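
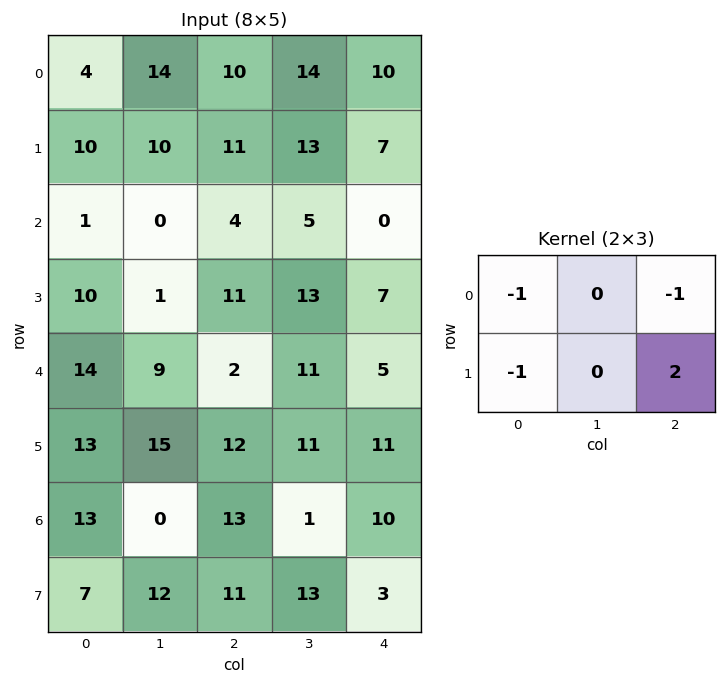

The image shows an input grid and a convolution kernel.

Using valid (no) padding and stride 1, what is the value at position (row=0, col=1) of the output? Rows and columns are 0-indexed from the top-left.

The receptive field on the input at this output position is [14 10 14 / 10 11 13]. Elementwise product with the kernel and sum: 14·-1 + 14·-1 + 10·-1 + 13·2.

-12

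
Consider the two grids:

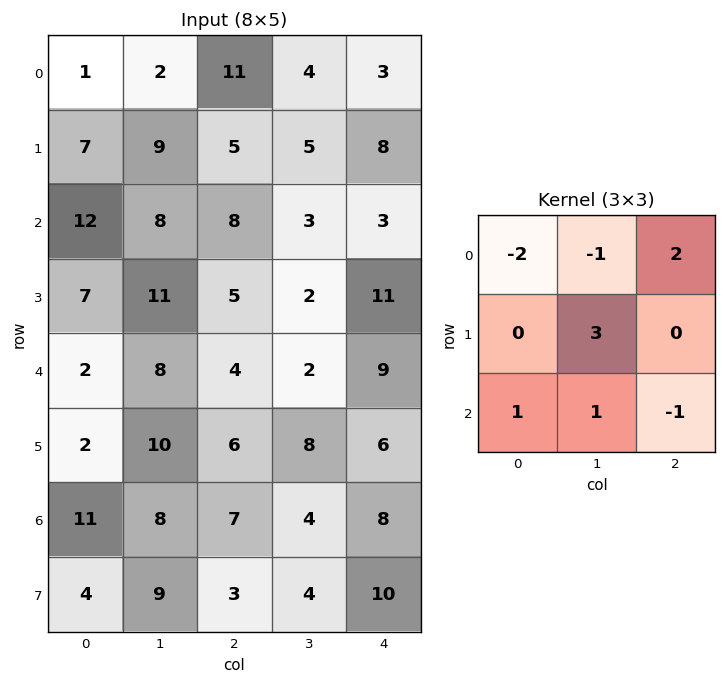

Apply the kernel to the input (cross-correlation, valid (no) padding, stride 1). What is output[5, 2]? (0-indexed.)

1

The receptive field on the input at this output position is [6 8 6 / 7 4 8 / 3 4 10]. Elementwise product with the kernel and sum: 6·-2 + 8·-1 + 6·2 + 4·3 + 3·1 + 4·1 + 10·-1.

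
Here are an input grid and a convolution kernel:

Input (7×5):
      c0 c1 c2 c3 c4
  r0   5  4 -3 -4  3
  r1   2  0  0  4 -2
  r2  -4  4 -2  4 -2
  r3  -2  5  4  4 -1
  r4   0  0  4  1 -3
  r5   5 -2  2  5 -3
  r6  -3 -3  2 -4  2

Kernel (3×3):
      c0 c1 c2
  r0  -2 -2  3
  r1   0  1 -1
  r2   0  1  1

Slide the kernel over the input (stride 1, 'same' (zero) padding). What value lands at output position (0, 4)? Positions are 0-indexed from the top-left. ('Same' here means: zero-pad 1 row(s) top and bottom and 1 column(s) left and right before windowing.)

The receptive field on the zero-padded input at this output position is [0 0 0 / -4 3 0 / 4 -2 0]. Elementwise product with the kernel and sum: 0·-2 + 0·-2 + 0·3 + 3·1 + 0·-1 + -2·1 + 0·1.

1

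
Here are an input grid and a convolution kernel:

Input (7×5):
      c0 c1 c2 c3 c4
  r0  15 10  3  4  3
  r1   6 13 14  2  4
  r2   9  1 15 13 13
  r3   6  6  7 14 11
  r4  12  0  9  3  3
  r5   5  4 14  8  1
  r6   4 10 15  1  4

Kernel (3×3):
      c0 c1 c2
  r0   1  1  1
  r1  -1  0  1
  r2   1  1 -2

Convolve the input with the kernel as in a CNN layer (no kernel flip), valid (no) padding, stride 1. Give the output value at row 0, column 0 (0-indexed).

16

The receptive field on the input at this output position is [15 10 3 / 6 13 14 / 9 1 15]. Elementwise product with the kernel and sum: 15·1 + 10·1 + 3·1 + 6·-1 + 14·1 + 9·1 + 1·1 + 15·-2.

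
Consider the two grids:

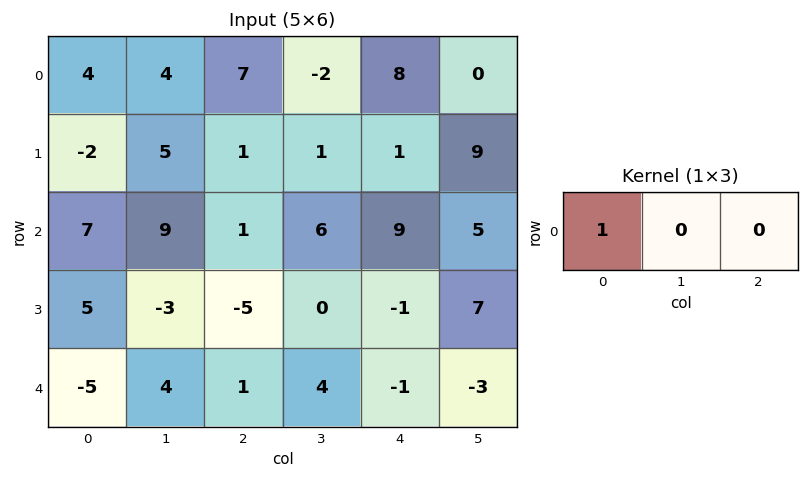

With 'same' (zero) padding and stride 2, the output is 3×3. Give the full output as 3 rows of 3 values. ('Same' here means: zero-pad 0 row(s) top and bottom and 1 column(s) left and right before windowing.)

0 4 -2
0 9 6
0 4 4

Output[0,0]: The receptive field on the zero-padded input at this output position is [0 4 4]. Elementwise product with the kernel and sum: 0·1.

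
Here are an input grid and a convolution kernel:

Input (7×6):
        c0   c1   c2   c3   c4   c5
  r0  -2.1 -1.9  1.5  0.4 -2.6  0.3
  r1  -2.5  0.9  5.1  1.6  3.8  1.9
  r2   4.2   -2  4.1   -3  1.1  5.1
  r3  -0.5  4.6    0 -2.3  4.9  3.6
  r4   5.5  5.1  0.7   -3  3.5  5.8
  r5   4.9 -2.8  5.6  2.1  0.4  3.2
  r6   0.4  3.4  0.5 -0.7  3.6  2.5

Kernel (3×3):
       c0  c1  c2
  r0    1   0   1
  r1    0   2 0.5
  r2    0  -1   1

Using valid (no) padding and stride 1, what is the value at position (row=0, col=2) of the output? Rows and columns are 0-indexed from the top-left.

8.1

The receptive field on the input at this output position is [1.5 0.4 -2.6 / 5.1 1.6 3.8 / 4.1 -3 1.1]. Elementwise product with the kernel and sum: 1.5·1 + -2.6·1 + 1.6·2 + 3.8·0.5 + -3·-1 + 1.1·1.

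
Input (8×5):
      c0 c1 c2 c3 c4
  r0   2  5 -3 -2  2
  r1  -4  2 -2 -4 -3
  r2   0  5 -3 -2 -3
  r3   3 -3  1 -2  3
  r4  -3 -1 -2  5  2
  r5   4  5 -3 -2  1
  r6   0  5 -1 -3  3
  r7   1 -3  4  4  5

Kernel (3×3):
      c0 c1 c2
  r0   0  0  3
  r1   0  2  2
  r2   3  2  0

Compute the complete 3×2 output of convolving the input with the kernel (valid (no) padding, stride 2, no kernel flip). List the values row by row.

Output[0,0]: The receptive field on the input at this output position is [2 5 -3 / -4 2 -2 / 0 5 -3]. Elementwise product with the kernel and sum: -3·3 + 2·2 + -2·2 + 0·3 + 5·2.
Output[0,1]: The receptive field on the input at this output position is [-3 -2 2 / -2 -4 -3 / -3 -2 -3]. Elementwise product with the kernel and sum: 2·3 + -4·2 + -3·2 + -3·3 + -2·2.

1 -21
-24 -3
8 -5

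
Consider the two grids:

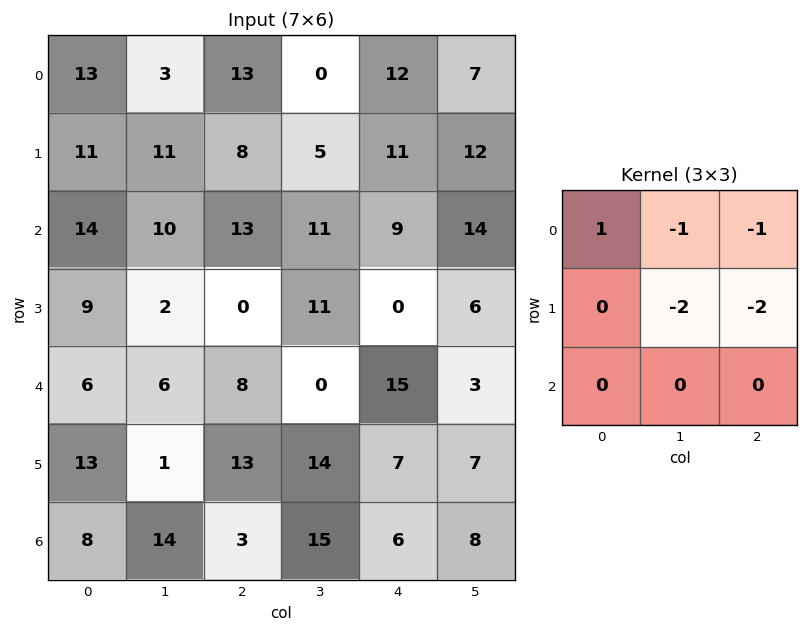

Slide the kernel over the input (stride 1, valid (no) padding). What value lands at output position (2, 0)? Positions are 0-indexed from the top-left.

-13

The receptive field on the input at this output position is [14 10 13 / 9 2 0 / 6 6 8]. Elementwise product with the kernel and sum: 14·1 + 10·-1 + 13·-1 + 2·-2 + 0·-2.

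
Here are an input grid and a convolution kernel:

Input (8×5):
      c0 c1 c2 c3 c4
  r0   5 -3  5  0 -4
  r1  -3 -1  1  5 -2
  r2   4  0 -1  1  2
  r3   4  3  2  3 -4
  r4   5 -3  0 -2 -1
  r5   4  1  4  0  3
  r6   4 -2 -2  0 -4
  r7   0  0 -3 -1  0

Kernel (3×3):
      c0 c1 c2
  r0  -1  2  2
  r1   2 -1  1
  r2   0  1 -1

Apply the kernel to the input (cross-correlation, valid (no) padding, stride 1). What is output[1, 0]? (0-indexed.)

The receptive field on the input at this output position is [-3 -1 1 / 4 0 -1 / 4 3 2]. Elementwise product with the kernel and sum: -3·-1 + -1·2 + 1·2 + 4·2 + 0·-1 + -1·1 + 3·1 + 2·-1.

11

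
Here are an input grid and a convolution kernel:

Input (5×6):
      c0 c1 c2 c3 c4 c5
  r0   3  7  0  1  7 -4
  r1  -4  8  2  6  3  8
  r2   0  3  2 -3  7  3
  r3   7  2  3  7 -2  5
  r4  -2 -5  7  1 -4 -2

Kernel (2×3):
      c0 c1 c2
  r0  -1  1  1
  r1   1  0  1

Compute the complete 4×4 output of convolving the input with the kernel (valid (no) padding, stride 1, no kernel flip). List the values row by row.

Output[0,0]: The receptive field on the input at this output position is [3 7 0 / -4 8 2]. Elementwise product with the kernel and sum: 3·-1 + 7·1 + 0·1 + -4·1 + 2·1.
Output[0,1]: The receptive field on the input at this output position is [7 0 1 / 8 2 6]. Elementwise product with the kernel and sum: 7·-1 + 0·1 + 1·1 + 8·1 + 6·1.

2 8 13 16
16 0 16 5
15 5 3 25
3 4 5 -5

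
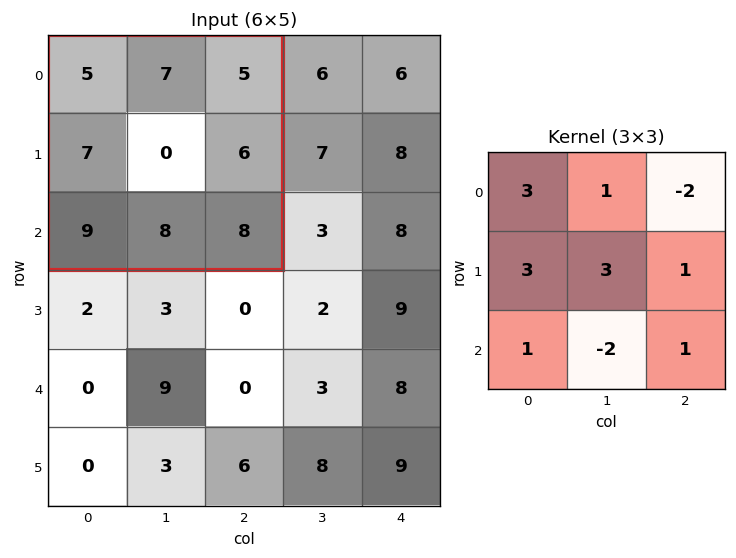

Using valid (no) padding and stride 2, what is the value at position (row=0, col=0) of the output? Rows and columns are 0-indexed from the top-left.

40

The receptive field on the input at this output position is [5 7 5 / 7 0 6 / 9 8 8]. Elementwise product with the kernel and sum: 5·3 + 7·1 + 5·-2 + 7·3 + 0·3 + 6·1 + 9·1 + 8·-2 + 8·1.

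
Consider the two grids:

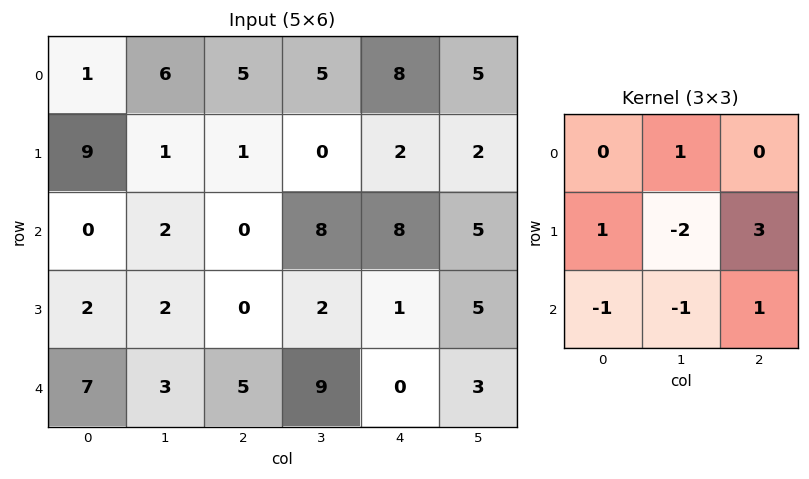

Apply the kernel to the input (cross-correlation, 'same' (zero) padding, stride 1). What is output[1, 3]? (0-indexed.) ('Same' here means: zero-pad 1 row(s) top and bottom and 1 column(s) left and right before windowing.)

12

The receptive field on the zero-padded input at this output position is [5 5 8 / 1 0 2 / 0 8 8]. Elementwise product with the kernel and sum: 5·1 + 1·1 + 0·-2 + 2·3 + 0·-1 + 8·-1 + 8·1.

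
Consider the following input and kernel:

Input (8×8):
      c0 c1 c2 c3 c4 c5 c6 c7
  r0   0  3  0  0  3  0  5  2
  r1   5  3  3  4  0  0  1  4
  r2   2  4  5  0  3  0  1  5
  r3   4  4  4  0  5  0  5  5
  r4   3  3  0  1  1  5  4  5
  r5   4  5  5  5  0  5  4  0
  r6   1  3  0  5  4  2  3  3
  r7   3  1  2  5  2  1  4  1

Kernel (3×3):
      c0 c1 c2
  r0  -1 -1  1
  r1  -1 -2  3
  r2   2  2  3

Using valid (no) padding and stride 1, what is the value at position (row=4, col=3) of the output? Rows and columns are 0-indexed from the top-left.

The receptive field on the input at this output position is [1 1 5 / 5 0 5 / 5 4 2]. Elementwise product with the kernel and sum: 1·-1 + 1·-1 + 5·1 + 5·-1 + 0·-2 + 5·3 + 5·2 + 4·2 + 2·3.

37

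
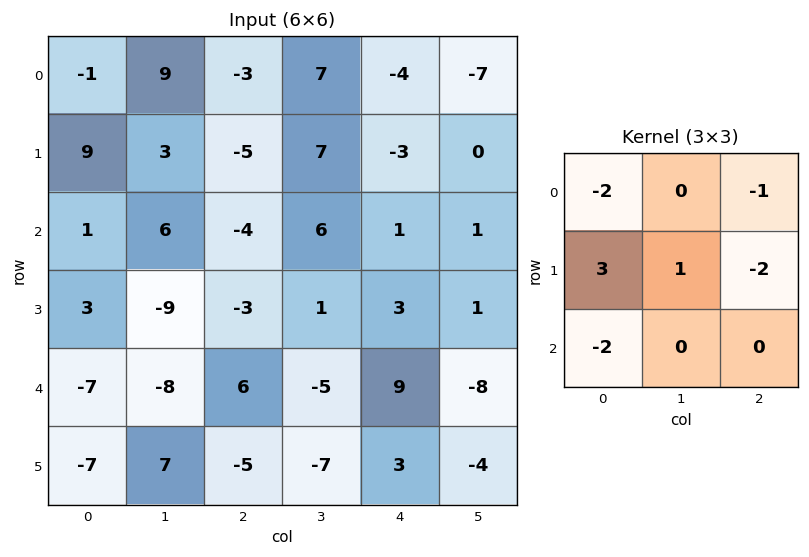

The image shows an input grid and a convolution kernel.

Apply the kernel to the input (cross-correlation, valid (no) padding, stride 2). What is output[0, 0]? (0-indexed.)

The receptive field on the input at this output position is [-1 9 -3 / 9 3 -5 / 1 6 -4]. Elementwise product with the kernel and sum: -1·-2 + -3·-1 + 9·3 + 3·1 + -5·-2 + 1·-2.

43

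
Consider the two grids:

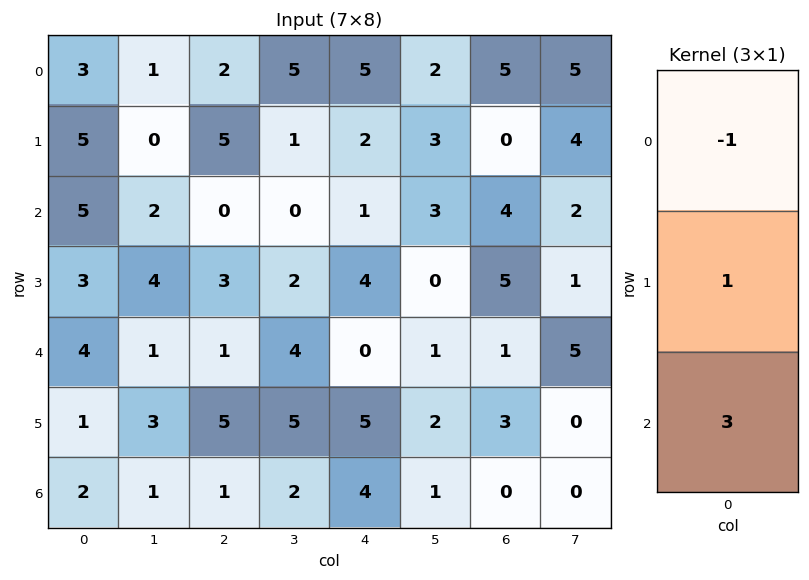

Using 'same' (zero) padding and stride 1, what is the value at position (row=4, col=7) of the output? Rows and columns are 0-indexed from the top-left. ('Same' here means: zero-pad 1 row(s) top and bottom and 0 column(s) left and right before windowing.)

4

The receptive field on the zero-padded input at this output position is [1 / 5 / 0]. Elementwise product with the kernel and sum: 1·-1 + 5·1 + 0·3.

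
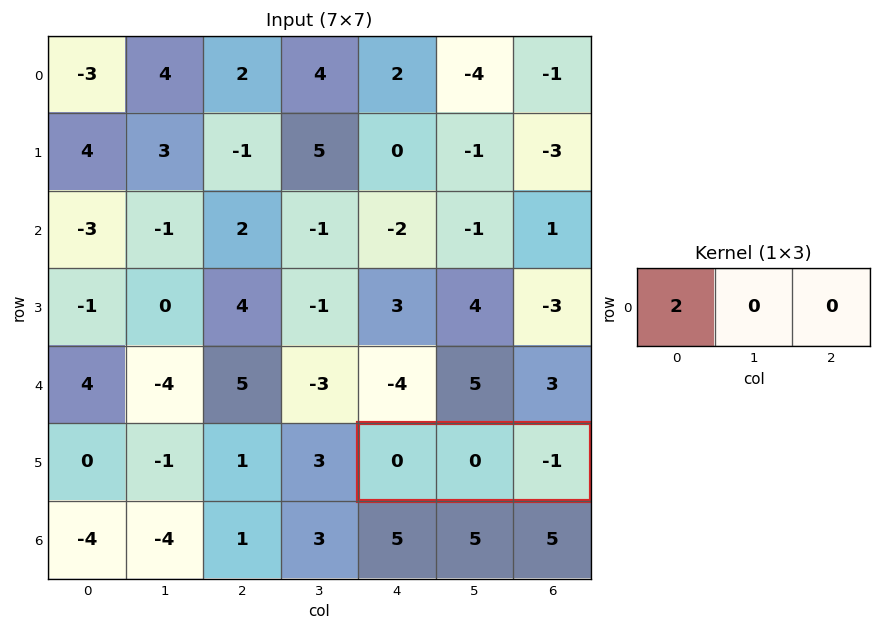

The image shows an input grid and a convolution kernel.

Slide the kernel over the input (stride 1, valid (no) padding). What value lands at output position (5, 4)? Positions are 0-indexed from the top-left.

The receptive field on the input at this output position is [0 0 -1]. Elementwise product with the kernel and sum: 0·2.

0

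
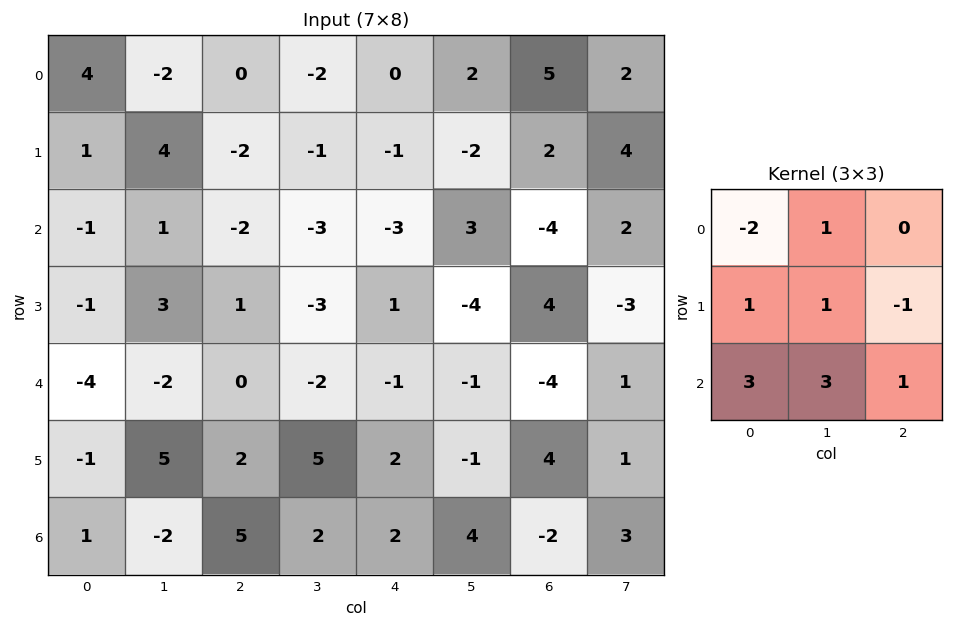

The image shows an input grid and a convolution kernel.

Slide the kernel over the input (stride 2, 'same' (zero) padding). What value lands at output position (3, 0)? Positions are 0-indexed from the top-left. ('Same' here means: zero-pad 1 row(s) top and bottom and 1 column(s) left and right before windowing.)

2

The receptive field on the zero-padded input at this output position is [0 -1 5 / 0 1 -2 / 0 0 0]. Elementwise product with the kernel and sum: 0·-2 + -1·1 + 0·1 + 1·1 + -2·-1 + 0·3 + 0·3 + 0·1.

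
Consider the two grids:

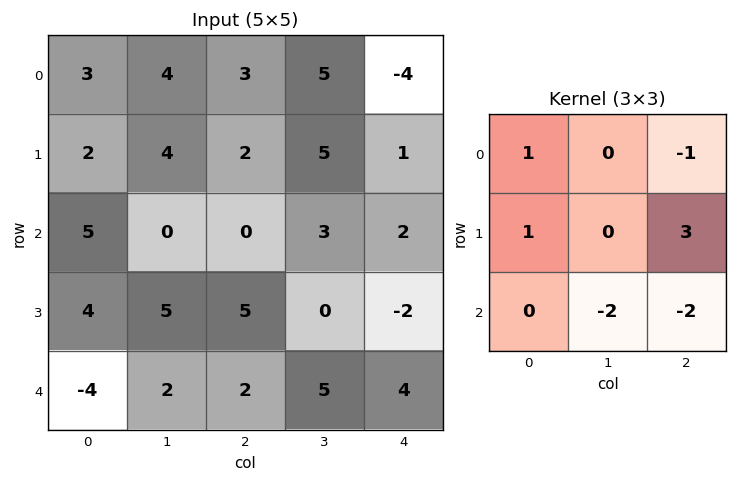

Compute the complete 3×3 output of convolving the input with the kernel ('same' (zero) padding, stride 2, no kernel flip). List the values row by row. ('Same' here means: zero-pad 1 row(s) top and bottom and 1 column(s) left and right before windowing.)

Output[0,0]: The receptive field on the zero-padded input at this output position is [0 0 0 / 0 3 4 / 0 2 4]. Elementwise product with the kernel and sum: 0·1 + 0·-1 + 0·1 + 4·3 + 2·-2 + 4·-2.

0 5 3
-22 -2 12
1 22 5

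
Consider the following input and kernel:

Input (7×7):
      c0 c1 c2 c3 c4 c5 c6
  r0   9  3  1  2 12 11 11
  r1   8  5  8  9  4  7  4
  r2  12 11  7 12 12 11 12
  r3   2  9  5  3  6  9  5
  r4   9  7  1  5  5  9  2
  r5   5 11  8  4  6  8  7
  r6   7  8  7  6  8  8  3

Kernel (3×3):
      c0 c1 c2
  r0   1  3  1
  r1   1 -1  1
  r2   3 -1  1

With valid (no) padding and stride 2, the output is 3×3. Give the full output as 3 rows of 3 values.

Output[0,0]: The receptive field on the input at this output position is [9 3 1 / 8 5 8 / 12 11 7]. Elementwise product with the kernel and sum: 9·1 + 3·3 + 1·1 + 8·1 + 5·-1 + 8·1 + 12·3 + 11·-1 + 7·1.
Output[0,1]: The receptive field on the input at this output position is [1 2 12 / 8 9 4 / 7 12 12]. Elementwise product with the kernel and sum: 1·1 + 2·3 + 12·1 + 8·1 + 9·-1 + 4·1 + 7·3 + 12·-1 + 12·1.

62 43 94
71 66 67
53 54 58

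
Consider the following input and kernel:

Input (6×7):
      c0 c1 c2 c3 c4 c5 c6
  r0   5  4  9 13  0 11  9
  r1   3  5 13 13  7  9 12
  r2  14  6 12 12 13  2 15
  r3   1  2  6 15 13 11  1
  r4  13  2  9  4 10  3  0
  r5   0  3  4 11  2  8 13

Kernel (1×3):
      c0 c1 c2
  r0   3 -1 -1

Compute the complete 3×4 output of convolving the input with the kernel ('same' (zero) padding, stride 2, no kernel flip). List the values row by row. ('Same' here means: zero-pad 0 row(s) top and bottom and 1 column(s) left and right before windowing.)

Output[0,0]: The receptive field on the zero-padded input at this output position is [0 5 4]. Elementwise product with the kernel and sum: 0·3 + 5·-1 + 4·-1.
Output[0,1]: The receptive field on the zero-padded input at this output position is [4 9 13]. Elementwise product with the kernel and sum: 4·3 + 9·-1 + 13·-1.

-9 -10 28 24
-20 -6 21 -9
-15 -7 -1 9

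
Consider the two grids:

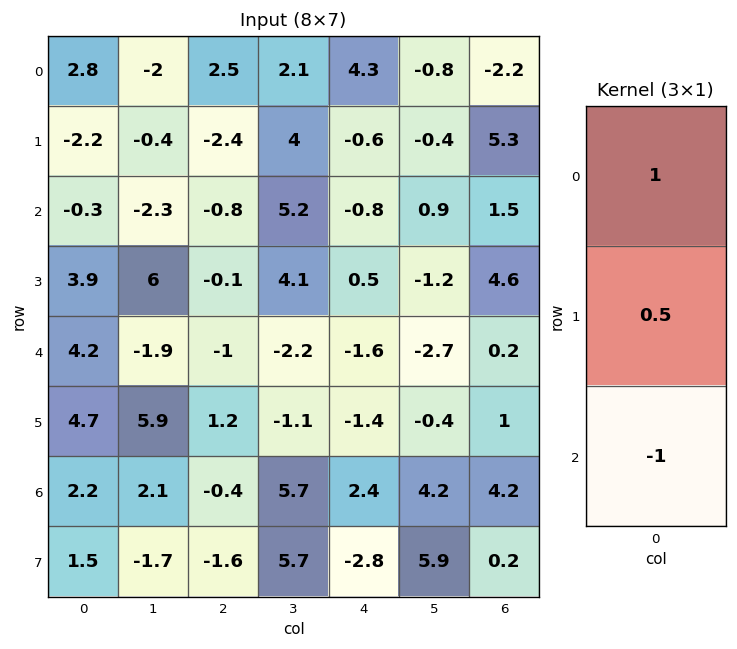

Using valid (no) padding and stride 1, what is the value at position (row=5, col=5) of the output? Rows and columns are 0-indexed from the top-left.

The receptive field on the input at this output position is [-0.4 / 4.2 / 5.9]. Elementwise product with the kernel and sum: -0.4·1 + 4.2·0.5 + 5.9·-1.

-4.2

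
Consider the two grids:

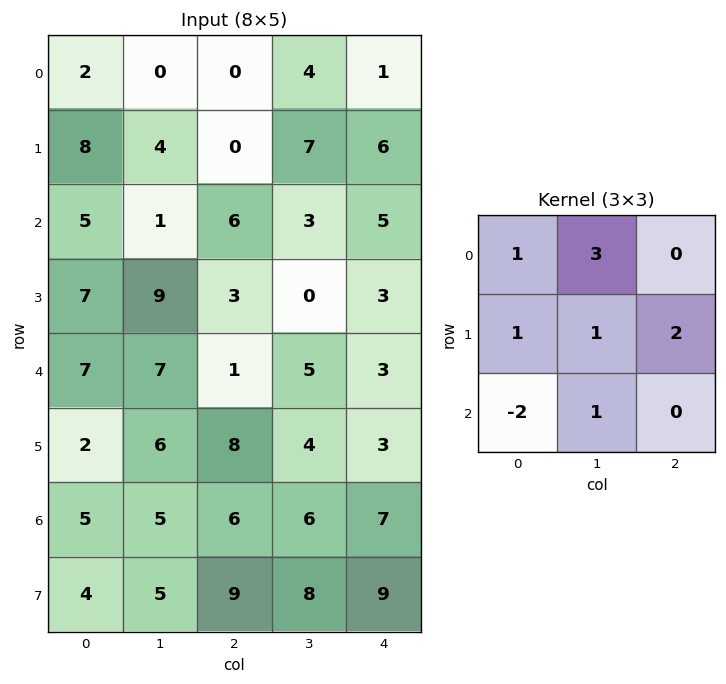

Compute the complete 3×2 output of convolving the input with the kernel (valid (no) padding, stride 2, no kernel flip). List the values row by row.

Output[0,0]: The receptive field on the input at this output position is [2 0 0 / 8 4 0 / 5 1 6]. Elementwise product with the kernel and sum: 2·1 + 0·3 + 8·1 + 4·1 + 0·2 + 5·-2 + 1·1.
Output[0,1]: The receptive field on the input at this output position is [0 4 1 / 0 7 6 / 6 3 5]. Elementwise product with the kernel and sum: 0·1 + 4·3 + 0·1 + 7·1 + 6·2 + 6·-2 + 3·1.

5 22
23 27
47 28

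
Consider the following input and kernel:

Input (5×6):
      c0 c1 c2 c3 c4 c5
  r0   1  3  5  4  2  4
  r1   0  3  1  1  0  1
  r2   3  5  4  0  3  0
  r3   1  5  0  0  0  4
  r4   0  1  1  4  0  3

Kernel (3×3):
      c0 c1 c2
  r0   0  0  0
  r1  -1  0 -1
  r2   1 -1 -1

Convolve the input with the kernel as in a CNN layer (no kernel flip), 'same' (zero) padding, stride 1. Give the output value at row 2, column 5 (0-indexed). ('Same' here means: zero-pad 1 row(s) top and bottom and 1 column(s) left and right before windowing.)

The receptive field on the zero-padded input at this output position is [0 1 0 / 3 0 0 / 0 4 0]. Elementwise product with the kernel and sum: 3·-1 + 0·-1 + 0·1 + 4·-1 + 0·-1.

-7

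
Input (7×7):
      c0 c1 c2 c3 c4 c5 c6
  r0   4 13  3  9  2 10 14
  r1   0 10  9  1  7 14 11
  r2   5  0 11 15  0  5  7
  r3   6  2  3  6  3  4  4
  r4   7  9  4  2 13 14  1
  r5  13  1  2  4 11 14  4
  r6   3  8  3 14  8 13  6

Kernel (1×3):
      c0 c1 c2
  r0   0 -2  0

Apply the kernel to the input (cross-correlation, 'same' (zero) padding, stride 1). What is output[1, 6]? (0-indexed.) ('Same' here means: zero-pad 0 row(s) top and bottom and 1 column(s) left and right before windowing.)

The receptive field on the zero-padded input at this output position is [14 11 0]. Elementwise product with the kernel and sum: 11·-2.

-22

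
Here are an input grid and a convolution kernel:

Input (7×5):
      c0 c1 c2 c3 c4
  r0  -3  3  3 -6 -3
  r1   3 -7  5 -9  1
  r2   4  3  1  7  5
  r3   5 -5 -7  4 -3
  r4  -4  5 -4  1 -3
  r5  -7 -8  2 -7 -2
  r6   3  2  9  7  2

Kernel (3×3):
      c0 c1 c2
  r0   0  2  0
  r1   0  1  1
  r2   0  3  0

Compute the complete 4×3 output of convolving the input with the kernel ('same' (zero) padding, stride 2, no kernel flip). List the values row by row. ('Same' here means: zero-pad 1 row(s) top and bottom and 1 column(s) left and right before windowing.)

9 12 0
28 -3 -2
-10 -11 -15
-9 20 -2

Output[0,0]: The receptive field on the zero-padded input at this output position is [0 0 0 / 0 -3 3 / 0 3 -7]. Elementwise product with the kernel and sum: 0·2 + -3·1 + 3·1 + 3·3.
Output[0,1]: The receptive field on the zero-padded input at this output position is [0 0 0 / 3 3 -6 / -7 5 -9]. Elementwise product with the kernel and sum: 0·2 + 3·1 + -6·1 + 5·3.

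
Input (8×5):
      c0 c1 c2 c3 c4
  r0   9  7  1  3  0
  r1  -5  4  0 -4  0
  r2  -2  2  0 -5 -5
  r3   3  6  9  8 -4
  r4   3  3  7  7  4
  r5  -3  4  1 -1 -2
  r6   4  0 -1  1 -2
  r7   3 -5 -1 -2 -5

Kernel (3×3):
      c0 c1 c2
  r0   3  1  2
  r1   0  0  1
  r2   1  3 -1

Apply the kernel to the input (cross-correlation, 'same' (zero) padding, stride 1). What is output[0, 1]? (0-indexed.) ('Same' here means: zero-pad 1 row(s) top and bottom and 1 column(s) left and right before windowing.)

8

The receptive field on the zero-padded input at this output position is [0 0 0 / 9 7 1 / -5 4 0]. Elementwise product with the kernel and sum: 0·3 + 0·1 + 0·2 + 1·1 + -5·1 + 4·3 + 0·-1.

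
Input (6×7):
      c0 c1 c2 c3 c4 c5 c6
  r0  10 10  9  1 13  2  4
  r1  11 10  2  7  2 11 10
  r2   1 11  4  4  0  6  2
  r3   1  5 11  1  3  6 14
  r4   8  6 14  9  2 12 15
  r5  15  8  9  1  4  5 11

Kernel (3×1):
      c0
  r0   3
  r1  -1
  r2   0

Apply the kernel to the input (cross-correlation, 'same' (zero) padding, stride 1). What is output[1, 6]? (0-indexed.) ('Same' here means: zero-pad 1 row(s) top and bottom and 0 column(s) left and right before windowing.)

2

The receptive field on the zero-padded input at this output position is [4 / 10 / 2]. Elementwise product with the kernel and sum: 4·3 + 10·-1.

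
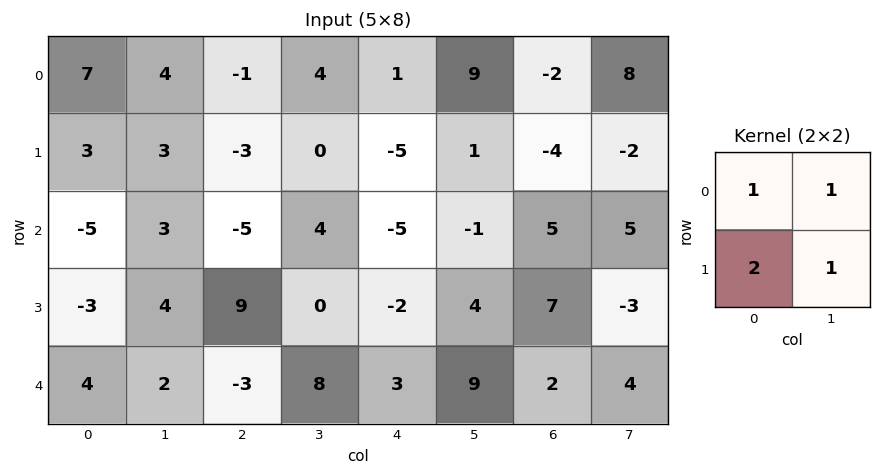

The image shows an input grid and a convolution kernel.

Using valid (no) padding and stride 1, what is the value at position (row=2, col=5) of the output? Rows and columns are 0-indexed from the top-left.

The receptive field on the input at this output position is [-1 5 / 4 7]. Elementwise product with the kernel and sum: -1·1 + 5·1 + 4·2 + 7·1.

19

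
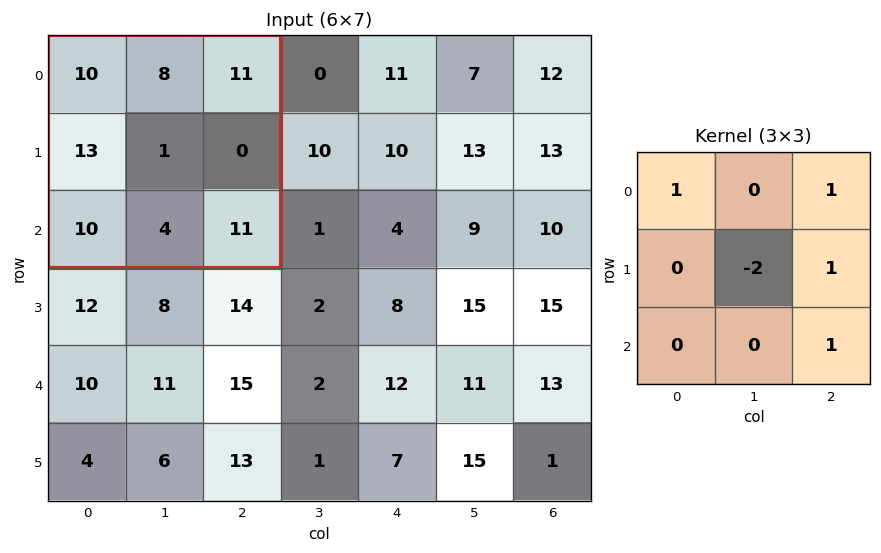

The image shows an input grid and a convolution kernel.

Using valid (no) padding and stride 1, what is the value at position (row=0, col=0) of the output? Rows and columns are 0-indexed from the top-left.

The receptive field on the input at this output position is [10 8 11 / 13 1 0 / 10 4 11]. Elementwise product with the kernel and sum: 10·1 + 11·1 + 1·-2 + 0·1 + 11·1.

30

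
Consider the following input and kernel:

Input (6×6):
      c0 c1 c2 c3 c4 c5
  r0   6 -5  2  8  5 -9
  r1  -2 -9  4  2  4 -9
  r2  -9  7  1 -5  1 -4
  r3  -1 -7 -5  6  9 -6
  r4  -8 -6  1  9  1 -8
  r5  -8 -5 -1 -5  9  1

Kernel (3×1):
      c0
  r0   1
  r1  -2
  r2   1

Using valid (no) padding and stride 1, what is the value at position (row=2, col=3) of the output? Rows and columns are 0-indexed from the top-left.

-8

The receptive field on the input at this output position is [-5 / 6 / 9]. Elementwise product with the kernel and sum: -5·1 + 6·-2 + 9·1.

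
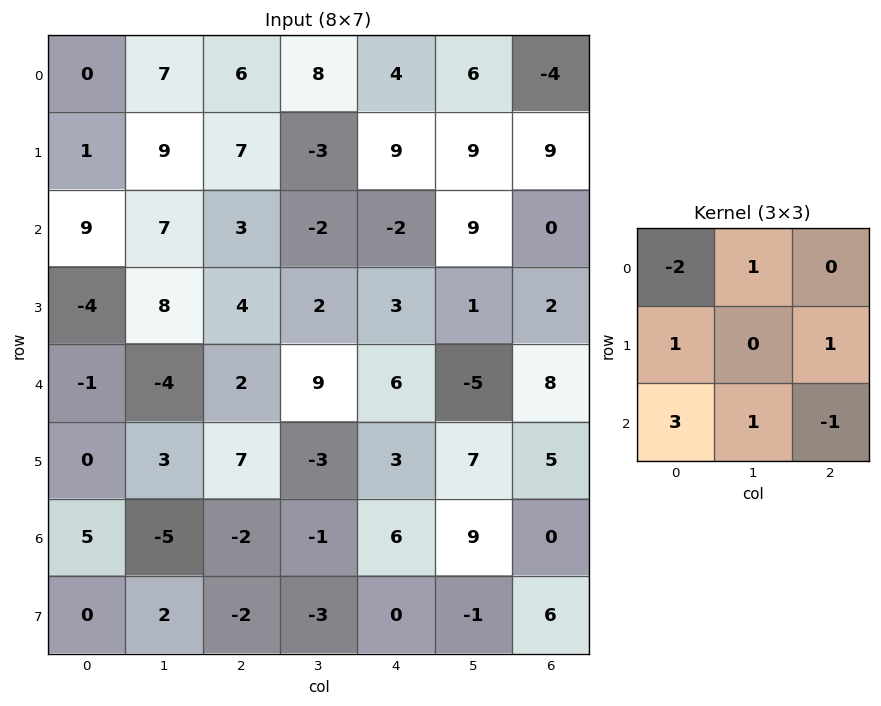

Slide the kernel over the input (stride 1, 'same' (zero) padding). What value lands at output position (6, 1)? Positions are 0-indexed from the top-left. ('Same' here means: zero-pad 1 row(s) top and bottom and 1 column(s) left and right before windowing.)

The receptive field on the zero-padded input at this output position is [0 3 7 / 5 -5 -2 / 0 2 -2]. Elementwise product with the kernel and sum: 0·-2 + 3·1 + 5·1 + -2·1 + 0·3 + 2·1 + -2·-1.

10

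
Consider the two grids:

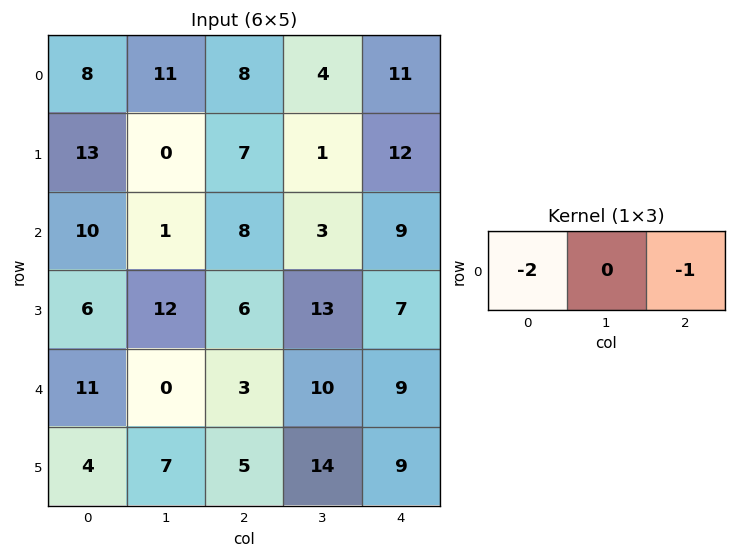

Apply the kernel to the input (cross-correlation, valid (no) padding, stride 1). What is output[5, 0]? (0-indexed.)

-13

The receptive field on the input at this output position is [4 7 5]. Elementwise product with the kernel and sum: 4·-2 + 5·-1.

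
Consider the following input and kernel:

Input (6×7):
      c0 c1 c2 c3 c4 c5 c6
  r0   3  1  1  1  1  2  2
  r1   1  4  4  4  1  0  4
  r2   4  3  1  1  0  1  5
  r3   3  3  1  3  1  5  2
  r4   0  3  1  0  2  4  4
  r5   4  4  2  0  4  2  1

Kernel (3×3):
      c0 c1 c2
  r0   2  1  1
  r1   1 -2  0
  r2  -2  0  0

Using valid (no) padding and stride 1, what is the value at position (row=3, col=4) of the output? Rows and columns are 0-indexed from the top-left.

-5

The receptive field on the input at this output position is [1 5 2 / 2 4 4 / 4 2 1]. Elementwise product with the kernel and sum: 1·2 + 5·1 + 2·1 + 2·1 + 4·-2 + 4·-2.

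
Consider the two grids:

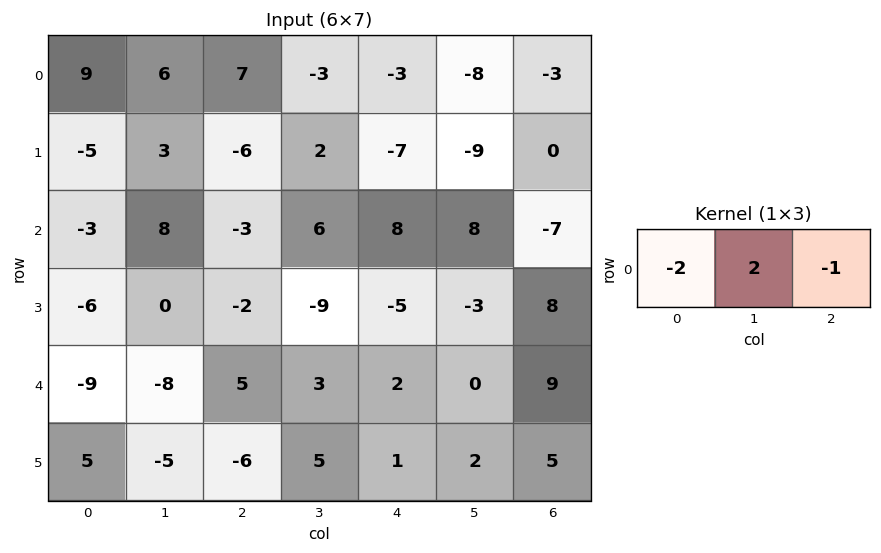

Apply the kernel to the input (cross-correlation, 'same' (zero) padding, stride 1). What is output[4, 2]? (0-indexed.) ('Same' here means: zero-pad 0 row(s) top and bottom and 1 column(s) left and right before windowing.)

23

The receptive field on the zero-padded input at this output position is [-8 5 3]. Elementwise product with the kernel and sum: -8·-2 + 5·2 + 3·-1.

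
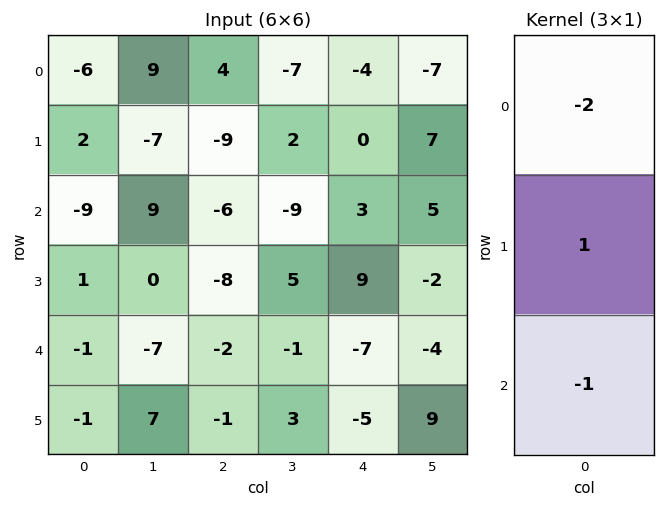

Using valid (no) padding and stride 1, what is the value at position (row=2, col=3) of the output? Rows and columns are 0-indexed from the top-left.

24

The receptive field on the input at this output position is [-9 / 5 / -1]. Elementwise product with the kernel and sum: -9·-2 + 5·1 + -1·-1.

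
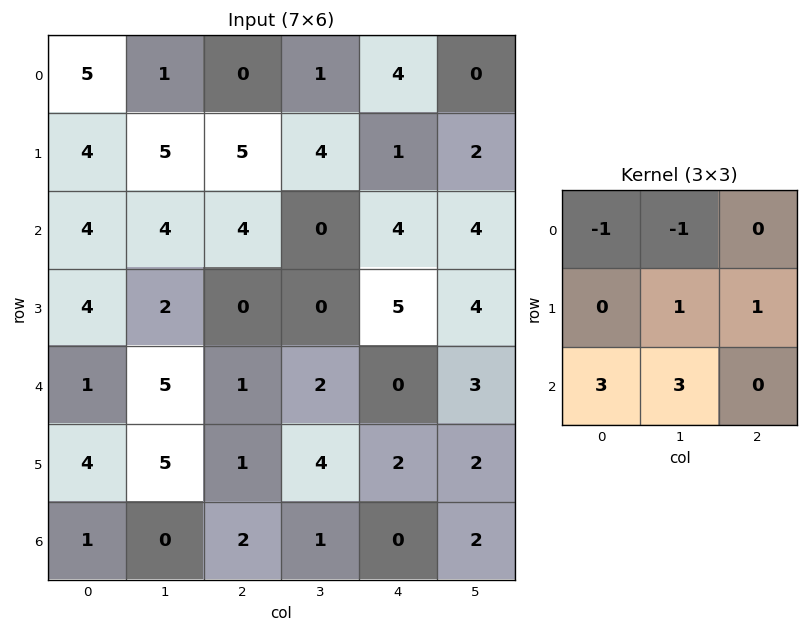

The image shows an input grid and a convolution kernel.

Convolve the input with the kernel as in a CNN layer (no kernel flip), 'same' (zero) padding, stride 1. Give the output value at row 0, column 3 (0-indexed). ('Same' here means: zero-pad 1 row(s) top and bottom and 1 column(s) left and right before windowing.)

The receptive field on the zero-padded input at this output position is [0 0 0 / 0 1 4 / 5 4 1]. Elementwise product with the kernel and sum: 0·-1 + 0·-1 + 1·1 + 4·1 + 5·3 + 4·3.

32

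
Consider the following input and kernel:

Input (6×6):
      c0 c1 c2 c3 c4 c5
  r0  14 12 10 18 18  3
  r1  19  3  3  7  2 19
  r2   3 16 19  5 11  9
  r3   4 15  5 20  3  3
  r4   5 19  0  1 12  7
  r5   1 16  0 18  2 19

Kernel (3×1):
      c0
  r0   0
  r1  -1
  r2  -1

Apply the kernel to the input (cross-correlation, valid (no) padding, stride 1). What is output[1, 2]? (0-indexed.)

-24

The receptive field on the input at this output position is [3 / 19 / 5]. Elementwise product with the kernel and sum: 19·-1 + 5·-1.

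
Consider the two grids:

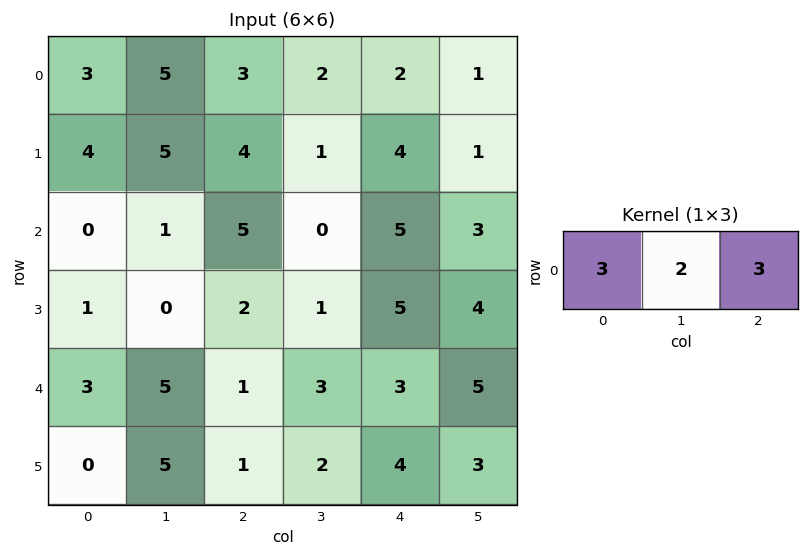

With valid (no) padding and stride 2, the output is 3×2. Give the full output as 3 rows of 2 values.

Output[0,0]: The receptive field on the input at this output position is [3 5 3]. Elementwise product with the kernel and sum: 3·3 + 5·2 + 3·3.

28 19
17 30
22 18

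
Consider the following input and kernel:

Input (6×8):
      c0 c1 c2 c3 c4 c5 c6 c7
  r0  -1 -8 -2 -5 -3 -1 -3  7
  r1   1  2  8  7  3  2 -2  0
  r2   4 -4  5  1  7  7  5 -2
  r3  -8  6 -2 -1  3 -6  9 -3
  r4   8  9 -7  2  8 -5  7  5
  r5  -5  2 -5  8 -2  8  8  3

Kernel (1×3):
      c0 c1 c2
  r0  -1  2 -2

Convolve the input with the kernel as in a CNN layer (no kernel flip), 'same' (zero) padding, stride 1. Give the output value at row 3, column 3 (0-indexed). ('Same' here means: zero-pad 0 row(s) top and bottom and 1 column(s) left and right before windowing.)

The receptive field on the zero-padded input at this output position is [-2 -1 3]. Elementwise product with the kernel and sum: -2·-1 + -1·2 + 3·-2.

-6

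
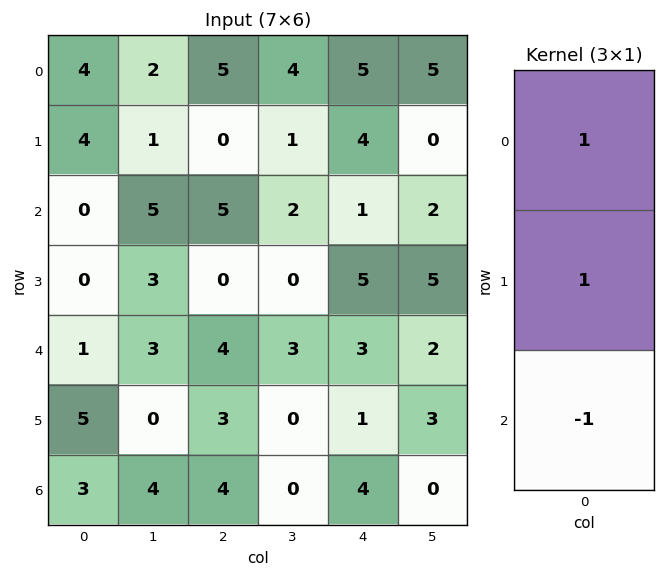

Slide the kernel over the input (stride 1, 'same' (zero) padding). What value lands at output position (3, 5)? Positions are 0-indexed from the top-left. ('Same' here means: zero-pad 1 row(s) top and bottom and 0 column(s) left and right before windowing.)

5

The receptive field on the zero-padded input at this output position is [2 / 5 / 2]. Elementwise product with the kernel and sum: 2·1 + 5·1 + 2·-1.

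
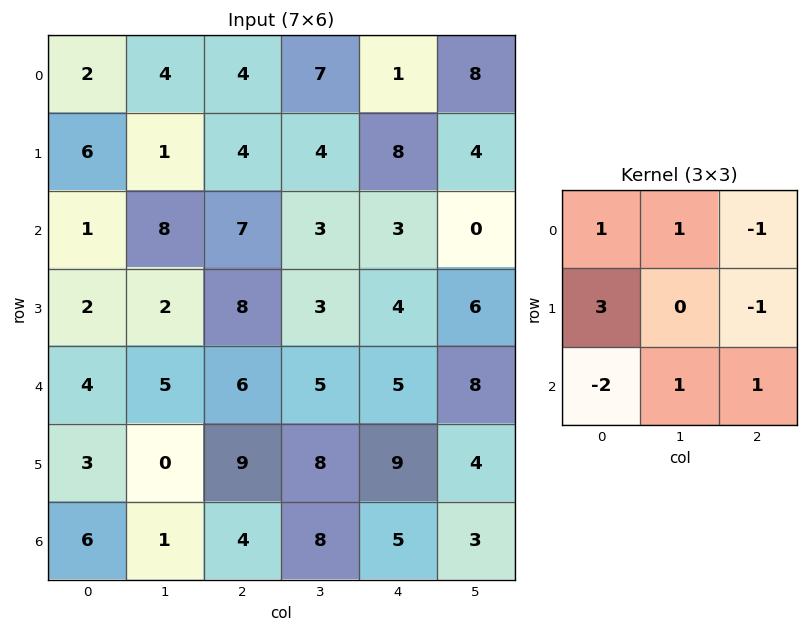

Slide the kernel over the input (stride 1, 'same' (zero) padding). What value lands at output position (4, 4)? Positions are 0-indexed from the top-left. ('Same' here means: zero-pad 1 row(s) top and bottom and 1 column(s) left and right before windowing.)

5

The receptive field on the zero-padded input at this output position is [3 4 6 / 5 5 8 / 8 9 4]. Elementwise product with the kernel and sum: 3·1 + 4·1 + 6·-1 + 5·3 + 8·-1 + 8·-2 + 9·1 + 4·1.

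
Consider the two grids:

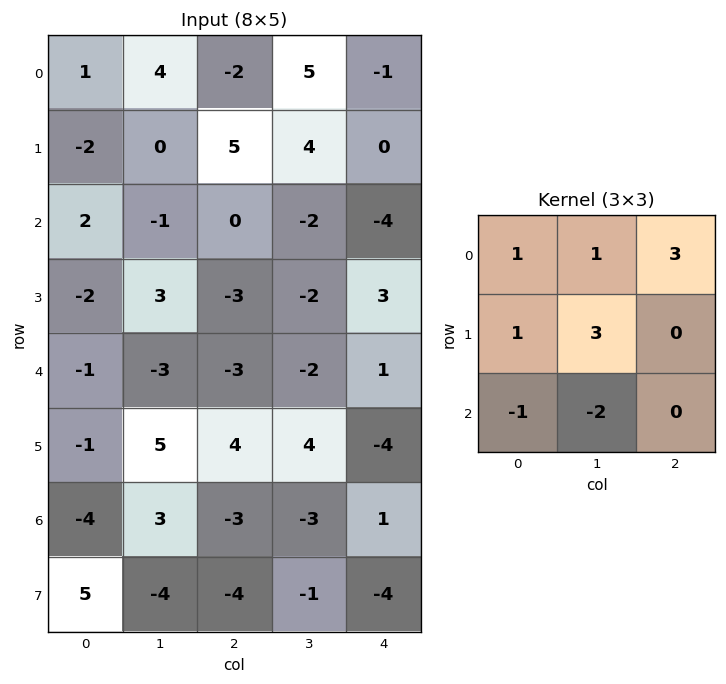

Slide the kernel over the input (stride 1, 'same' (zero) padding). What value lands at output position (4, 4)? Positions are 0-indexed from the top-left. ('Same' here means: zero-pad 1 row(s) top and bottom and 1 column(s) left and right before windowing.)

6

The receptive field on the zero-padded input at this output position is [-2 3 0 / -2 1 0 / 4 -4 0]. Elementwise product with the kernel and sum: -2·1 + 3·1 + 0·3 + -2·1 + 1·3 + 4·-1 + -4·-2.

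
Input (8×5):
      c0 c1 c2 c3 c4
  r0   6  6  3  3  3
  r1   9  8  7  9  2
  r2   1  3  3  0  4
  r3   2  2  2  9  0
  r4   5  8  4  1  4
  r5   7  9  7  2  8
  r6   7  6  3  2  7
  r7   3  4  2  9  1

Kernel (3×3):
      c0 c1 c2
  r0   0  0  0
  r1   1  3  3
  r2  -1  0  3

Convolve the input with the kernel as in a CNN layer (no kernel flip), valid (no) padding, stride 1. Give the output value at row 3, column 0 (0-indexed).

55

The receptive field on the input at this output position is [2 2 2 / 5 8 4 / 7 9 7]. Elementwise product with the kernel and sum: 5·1 + 8·3 + 4·3 + 7·-1 + 7·3.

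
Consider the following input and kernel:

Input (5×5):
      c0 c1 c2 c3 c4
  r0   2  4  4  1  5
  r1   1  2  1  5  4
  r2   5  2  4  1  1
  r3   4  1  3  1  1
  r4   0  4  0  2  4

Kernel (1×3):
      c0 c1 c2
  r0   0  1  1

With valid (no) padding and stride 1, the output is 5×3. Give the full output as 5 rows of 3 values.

8 5 6
3 6 9
6 5 2
4 4 2
4 2 6

Output[0,0]: The receptive field on the input at this output position is [2 4 4]. Elementwise product with the kernel and sum: 4·1 + 4·1.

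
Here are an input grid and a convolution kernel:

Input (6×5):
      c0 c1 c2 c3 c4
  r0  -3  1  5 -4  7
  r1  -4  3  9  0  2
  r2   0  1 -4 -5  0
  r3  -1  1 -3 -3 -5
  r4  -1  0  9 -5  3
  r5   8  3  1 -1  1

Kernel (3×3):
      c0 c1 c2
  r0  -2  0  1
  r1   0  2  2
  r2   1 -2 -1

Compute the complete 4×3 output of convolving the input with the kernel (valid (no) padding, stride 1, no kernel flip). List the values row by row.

Output[0,0]: The receptive field on the input at this output position is [-3 1 5 / -4 3 9 / 0 1 -4]. Elementwise product with the kernel and sum: -3·-2 + 5·1 + 3·2 + 9·2 + 0·1 + 1·-2 + -4·-1.
Output[0,1]: The receptive field on the input at this output position is [1 5 -4 / 3 9 0 / 1 -4 -5]. Elementwise product with the kernel and sum: 1·-2 + -4·1 + 9·2 + 0·2 + 1·1 + -4·-2 + -5·-1.

37 26 7
11 -14 -18
-18 -32 8
18 5 -1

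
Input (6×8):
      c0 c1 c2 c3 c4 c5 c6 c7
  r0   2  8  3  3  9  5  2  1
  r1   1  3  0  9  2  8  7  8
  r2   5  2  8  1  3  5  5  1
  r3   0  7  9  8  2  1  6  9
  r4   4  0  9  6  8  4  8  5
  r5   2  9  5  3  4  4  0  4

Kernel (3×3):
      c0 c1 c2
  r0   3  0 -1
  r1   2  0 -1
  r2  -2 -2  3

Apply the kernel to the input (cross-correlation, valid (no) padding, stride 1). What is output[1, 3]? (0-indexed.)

-1

The receptive field on the input at this output position is [9 2 8 / 1 3 5 / 8 2 1]. Elementwise product with the kernel and sum: 9·3 + 8·-1 + 1·2 + 5·-1 + 8·-2 + 2·-2 + 1·3.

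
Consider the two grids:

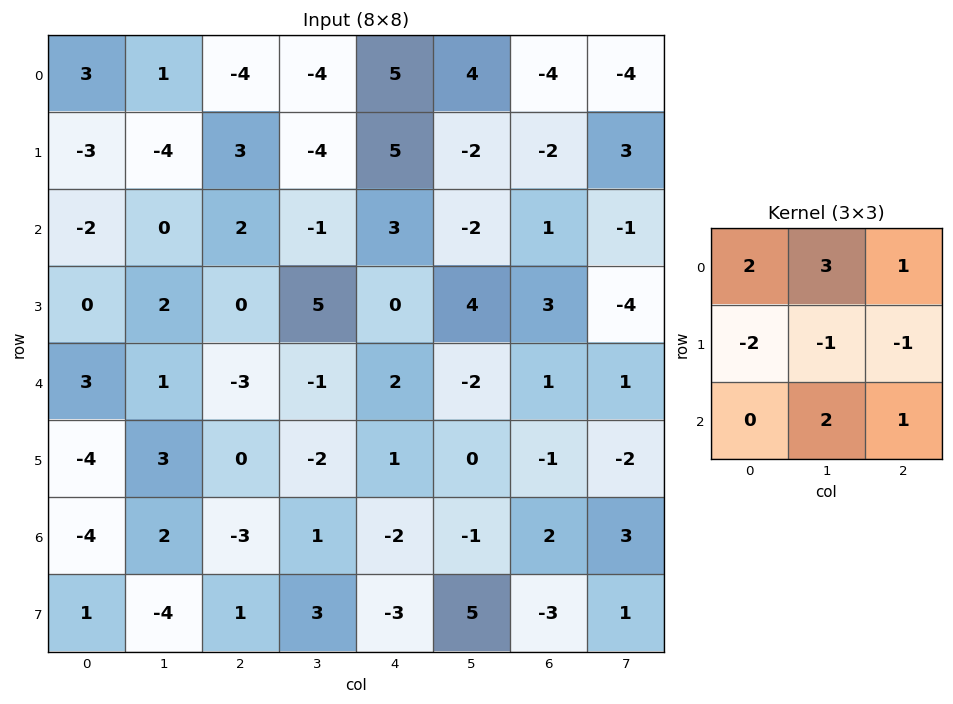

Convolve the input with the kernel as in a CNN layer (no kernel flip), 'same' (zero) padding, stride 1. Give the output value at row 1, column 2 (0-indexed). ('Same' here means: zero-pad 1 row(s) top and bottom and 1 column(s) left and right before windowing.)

-2

The receptive field on the zero-padded input at this output position is [1 -4 -4 / -4 3 -4 / 0 2 -1]. Elementwise product with the kernel and sum: 1·2 + -4·3 + -4·1 + -4·-2 + 3·-1 + -4·-1 + 2·2 + -1·1.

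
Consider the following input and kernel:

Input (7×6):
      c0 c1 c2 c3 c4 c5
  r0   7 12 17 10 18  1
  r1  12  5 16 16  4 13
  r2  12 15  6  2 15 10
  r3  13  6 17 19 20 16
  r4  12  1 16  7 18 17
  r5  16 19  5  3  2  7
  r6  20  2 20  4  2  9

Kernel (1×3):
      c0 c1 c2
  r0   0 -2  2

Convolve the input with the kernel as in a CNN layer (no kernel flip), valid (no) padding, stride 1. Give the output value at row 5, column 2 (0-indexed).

The receptive field on the input at this output position is [5 3 2]. Elementwise product with the kernel and sum: 3·-2 + 2·2.

-2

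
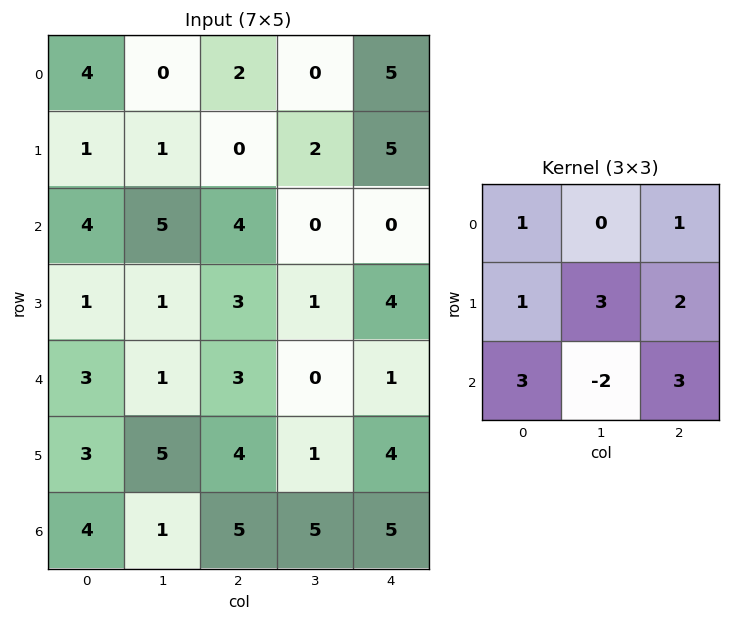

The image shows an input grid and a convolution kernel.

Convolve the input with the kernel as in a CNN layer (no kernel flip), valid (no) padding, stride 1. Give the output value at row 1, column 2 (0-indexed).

The receptive field on the input at this output position is [0 2 5 / 4 0 0 / 3 1 4]. Elementwise product with the kernel and sum: 0·1 + 5·1 + 4·1 + 0·3 + 0·2 + 3·3 + 1·-2 + 4·3.

28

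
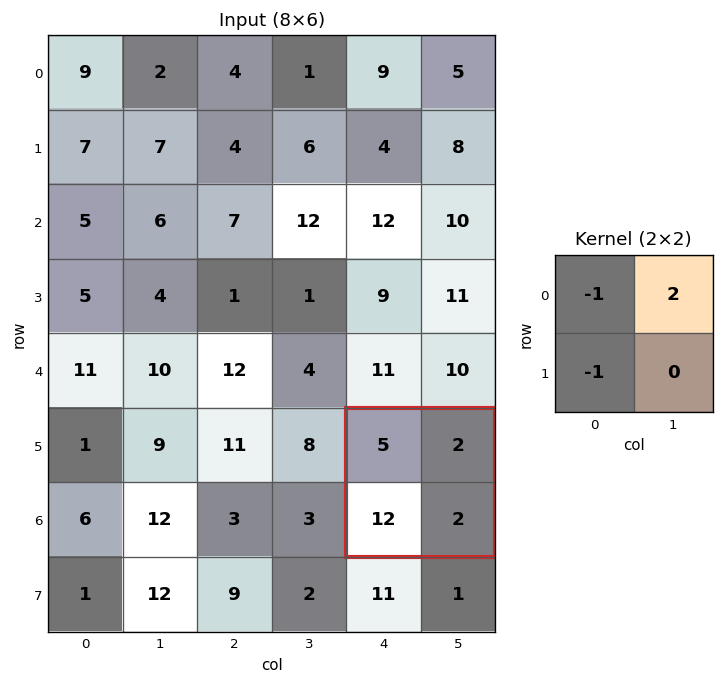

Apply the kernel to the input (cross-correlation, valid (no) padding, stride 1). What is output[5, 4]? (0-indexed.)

-13

The receptive field on the input at this output position is [5 2 / 12 2]. Elementwise product with the kernel and sum: 5·-1 + 2·2 + 12·-1.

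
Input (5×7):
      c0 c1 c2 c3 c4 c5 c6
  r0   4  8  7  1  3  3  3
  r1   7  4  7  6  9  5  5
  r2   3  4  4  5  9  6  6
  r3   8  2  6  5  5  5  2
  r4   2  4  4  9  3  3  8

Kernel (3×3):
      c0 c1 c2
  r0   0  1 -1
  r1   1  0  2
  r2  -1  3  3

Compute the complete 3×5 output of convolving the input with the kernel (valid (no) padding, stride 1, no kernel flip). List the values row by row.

43 45 61 56 46
24 46 43 46 37
42 46 44 27 39

Output[0,0]: The receptive field on the input at this output position is [4 8 7 / 7 4 7 / 3 4 4]. Elementwise product with the kernel and sum: 8·1 + 7·-1 + 7·1 + 7·2 + 3·-1 + 4·3 + 4·3.
Output[0,1]: The receptive field on the input at this output position is [8 7 1 / 4 7 6 / 4 4 5]. Elementwise product with the kernel and sum: 7·1 + 1·-1 + 4·1 + 6·2 + 4·-1 + 4·3 + 5·3.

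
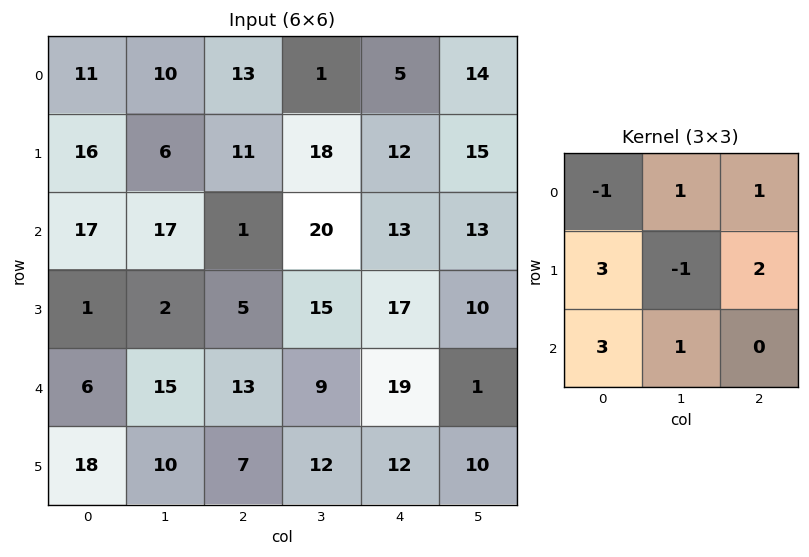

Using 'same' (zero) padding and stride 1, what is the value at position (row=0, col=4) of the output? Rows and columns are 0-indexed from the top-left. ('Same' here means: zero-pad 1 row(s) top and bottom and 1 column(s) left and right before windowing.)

The receptive field on the zero-padded input at this output position is [0 0 0 / 1 5 14 / 18 12 15]. Elementwise product with the kernel and sum: 0·-1 + 0·1 + 0·1 + 1·3 + 5·-1 + 14·2 + 18·3 + 12·1.

92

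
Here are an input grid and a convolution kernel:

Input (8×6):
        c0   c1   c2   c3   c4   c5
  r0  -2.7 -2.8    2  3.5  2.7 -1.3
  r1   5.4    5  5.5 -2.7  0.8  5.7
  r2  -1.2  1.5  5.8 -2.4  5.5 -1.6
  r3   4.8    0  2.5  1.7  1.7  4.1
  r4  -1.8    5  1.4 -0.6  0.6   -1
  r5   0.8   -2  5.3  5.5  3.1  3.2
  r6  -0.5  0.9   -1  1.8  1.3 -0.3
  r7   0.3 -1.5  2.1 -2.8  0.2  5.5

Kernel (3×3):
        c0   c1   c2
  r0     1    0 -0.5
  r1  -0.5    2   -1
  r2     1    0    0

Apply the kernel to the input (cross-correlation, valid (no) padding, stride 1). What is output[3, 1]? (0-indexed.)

-1.95

The receptive field on the input at this output position is [0 2.5 1.7 / 5 1.4 -0.6 / -2 5.3 5.5]. Elementwise product with the kernel and sum: 0·1 + 1.7·-0.5 + 5·-0.5 + 1.4·2 + -0.6·-1 + -2·1.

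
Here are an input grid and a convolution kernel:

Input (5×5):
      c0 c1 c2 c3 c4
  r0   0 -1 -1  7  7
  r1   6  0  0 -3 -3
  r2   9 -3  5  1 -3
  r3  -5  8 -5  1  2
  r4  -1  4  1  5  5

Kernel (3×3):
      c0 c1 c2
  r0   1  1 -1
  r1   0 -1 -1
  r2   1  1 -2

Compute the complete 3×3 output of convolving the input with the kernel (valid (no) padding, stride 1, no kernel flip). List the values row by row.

-4 -6 17
17 -2 -6
-1 0 2

Output[0,0]: The receptive field on the input at this output position is [0 -1 -1 / 6 0 0 / 9 -3 5]. Elementwise product with the kernel and sum: 0·1 + -1·1 + -1·-1 + 0·-1 + 0·-1 + 9·1 + -3·1 + 5·-2.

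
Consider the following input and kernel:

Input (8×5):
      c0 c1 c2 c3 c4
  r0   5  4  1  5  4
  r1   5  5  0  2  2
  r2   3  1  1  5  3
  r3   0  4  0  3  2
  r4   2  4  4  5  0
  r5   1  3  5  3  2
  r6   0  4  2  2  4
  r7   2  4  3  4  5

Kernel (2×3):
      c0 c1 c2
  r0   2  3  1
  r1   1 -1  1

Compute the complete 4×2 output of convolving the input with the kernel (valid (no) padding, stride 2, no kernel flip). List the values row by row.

23 21
6 19
23 27
15 18

Output[0,0]: The receptive field on the input at this output position is [5 4 1 / 5 5 0]. Elementwise product with the kernel and sum: 5·2 + 4·3 + 1·1 + 5·1 + 5·-1 + 0·1.
Output[0,1]: The receptive field on the input at this output position is [1 5 4 / 0 2 2]. Elementwise product with the kernel and sum: 1·2 + 5·3 + 4·1 + 0·1 + 2·-1 + 2·1.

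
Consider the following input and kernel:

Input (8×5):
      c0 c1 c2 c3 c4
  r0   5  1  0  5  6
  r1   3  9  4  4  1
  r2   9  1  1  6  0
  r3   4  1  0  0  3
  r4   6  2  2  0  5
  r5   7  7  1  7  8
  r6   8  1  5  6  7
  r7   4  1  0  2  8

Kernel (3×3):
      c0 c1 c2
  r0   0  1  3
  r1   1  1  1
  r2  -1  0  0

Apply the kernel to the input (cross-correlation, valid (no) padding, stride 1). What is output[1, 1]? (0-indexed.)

23

The receptive field on the input at this output position is [9 4 4 / 1 1 6 / 1 0 0]. Elementwise product with the kernel and sum: 4·1 + 4·3 + 1·1 + 1·1 + 6·1 + 1·-1.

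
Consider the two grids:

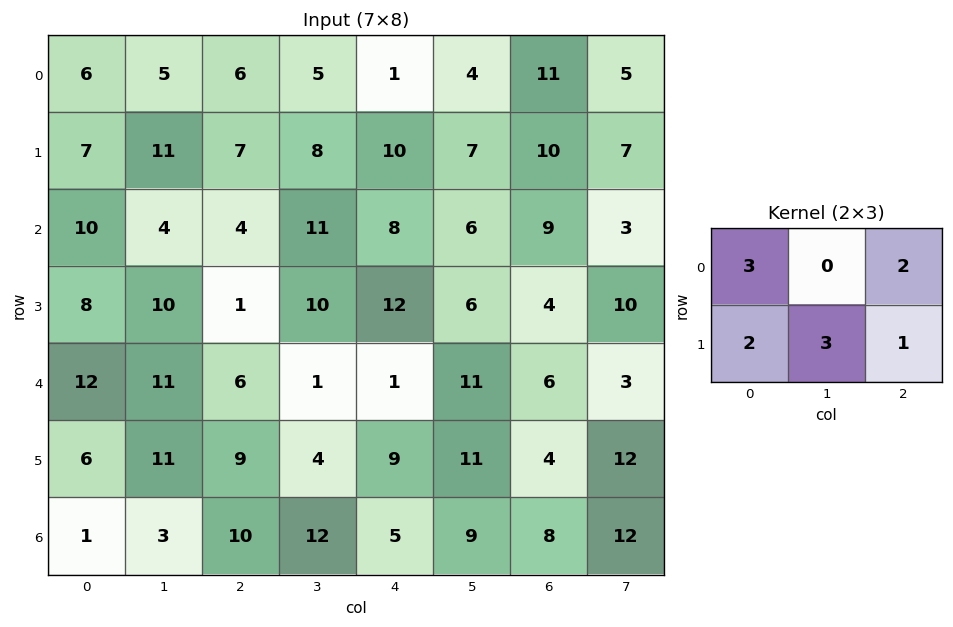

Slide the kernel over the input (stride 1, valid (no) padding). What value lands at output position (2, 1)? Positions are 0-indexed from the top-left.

The receptive field on the input at this output position is [4 4 11 / 10 1 10]. Elementwise product with the kernel and sum: 4·3 + 11·2 + 10·2 + 1·3 + 10·1.

67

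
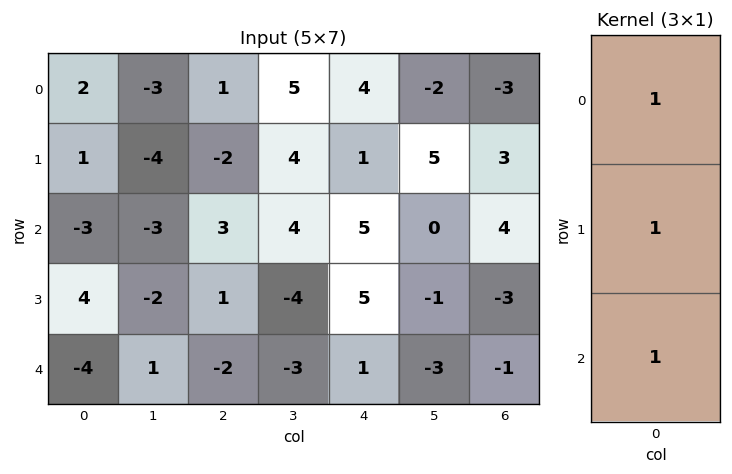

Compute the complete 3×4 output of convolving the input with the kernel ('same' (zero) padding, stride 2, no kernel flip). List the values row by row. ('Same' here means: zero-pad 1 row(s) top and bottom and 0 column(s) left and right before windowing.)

Output[0,0]: The receptive field on the zero-padded input at this output position is [0 / 2 / 1]. Elementwise product with the kernel and sum: 0·1 + 2·1 + 1·1.

3 -1 5 0
2 2 11 4
0 -1 6 -4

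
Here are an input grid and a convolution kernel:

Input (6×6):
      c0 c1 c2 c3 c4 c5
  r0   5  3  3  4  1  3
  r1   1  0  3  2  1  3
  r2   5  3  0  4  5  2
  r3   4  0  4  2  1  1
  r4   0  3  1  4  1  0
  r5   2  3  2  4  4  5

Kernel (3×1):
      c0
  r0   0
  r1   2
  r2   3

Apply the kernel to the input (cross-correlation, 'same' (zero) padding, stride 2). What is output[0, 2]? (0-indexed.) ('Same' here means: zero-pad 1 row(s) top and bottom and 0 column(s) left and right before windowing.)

5

The receptive field on the zero-padded input at this output position is [0 / 1 / 1]. Elementwise product with the kernel and sum: 1·2 + 1·3.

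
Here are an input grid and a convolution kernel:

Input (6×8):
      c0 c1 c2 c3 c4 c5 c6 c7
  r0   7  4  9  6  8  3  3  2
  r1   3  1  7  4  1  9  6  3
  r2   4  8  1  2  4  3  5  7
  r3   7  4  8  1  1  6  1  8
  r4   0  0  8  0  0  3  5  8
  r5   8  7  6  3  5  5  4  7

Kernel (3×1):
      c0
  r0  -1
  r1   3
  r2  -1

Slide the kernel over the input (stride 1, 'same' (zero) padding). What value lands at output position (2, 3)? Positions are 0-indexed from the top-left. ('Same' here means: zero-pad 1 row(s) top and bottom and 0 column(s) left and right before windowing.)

1

The receptive field on the zero-padded input at this output position is [4 / 2 / 1]. Elementwise product with the kernel and sum: 4·-1 + 2·3 + 1·-1.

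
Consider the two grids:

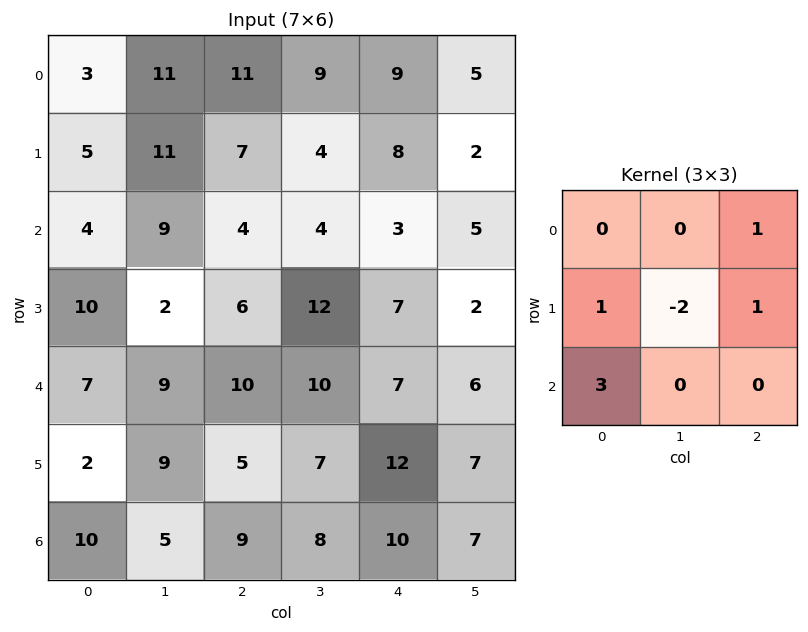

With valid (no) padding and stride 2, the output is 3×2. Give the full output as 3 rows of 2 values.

Output[0,0]: The receptive field on the input at this output position is [3 11 11 / 5 11 7 / 4 9 4]. Elementwise product with the kernel and sum: 11·1 + 5·1 + 11·-2 + 7·1 + 4·3.

13 28
37 22
29 37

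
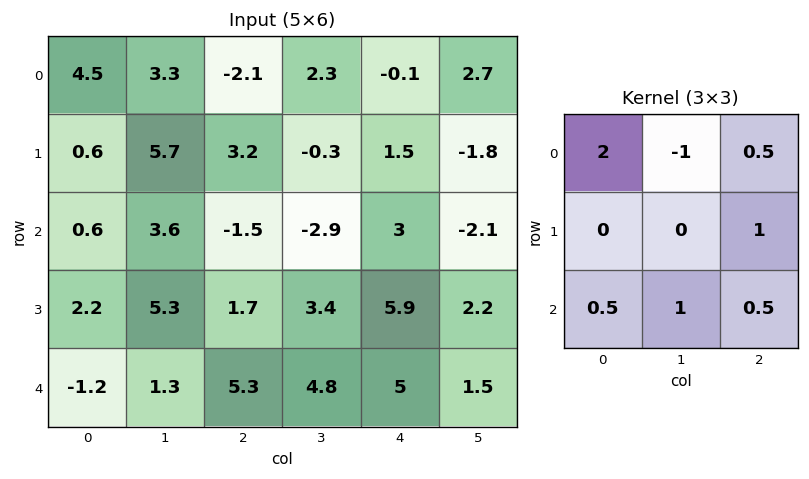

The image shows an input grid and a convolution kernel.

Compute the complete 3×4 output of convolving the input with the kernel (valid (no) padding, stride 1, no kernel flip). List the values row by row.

Output[0,0]: The receptive field on the input at this output position is [4.5 3.3 -2.1 / 0.6 5.7 3.2 / 0.6 3.6 -1.5]. Elementwise product with the kernel and sum: 4.5·2 + 3.3·-1 + -2.1·0.5 + 3.2·1 + 0.6·0.5 + 3.6·1 + -1.5·0.5.

11 8.4 -7.2 4.75
2.85 11.2 17.65 3.6
1.9 19 17.25 0.5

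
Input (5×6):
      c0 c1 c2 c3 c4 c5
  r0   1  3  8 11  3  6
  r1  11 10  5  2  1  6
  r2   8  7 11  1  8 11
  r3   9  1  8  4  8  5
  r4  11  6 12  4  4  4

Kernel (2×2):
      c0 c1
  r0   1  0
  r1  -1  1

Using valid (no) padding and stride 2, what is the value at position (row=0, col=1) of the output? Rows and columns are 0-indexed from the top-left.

The receptive field on the input at this output position is [8 11 / 5 2]. Elementwise product with the kernel and sum: 8·1 + 5·-1 + 2·1.

5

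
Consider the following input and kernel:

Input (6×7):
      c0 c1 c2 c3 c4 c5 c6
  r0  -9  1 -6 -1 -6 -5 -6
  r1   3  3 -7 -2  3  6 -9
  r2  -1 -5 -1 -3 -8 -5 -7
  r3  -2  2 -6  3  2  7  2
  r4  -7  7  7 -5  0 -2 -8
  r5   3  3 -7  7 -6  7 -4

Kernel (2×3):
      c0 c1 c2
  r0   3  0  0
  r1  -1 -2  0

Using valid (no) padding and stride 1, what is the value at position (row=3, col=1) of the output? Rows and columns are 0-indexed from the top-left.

-15

The receptive field on the input at this output position is [2 -6 3 / 7 7 -5]. Elementwise product with the kernel and sum: 2·3 + 7·-1 + 7·-2.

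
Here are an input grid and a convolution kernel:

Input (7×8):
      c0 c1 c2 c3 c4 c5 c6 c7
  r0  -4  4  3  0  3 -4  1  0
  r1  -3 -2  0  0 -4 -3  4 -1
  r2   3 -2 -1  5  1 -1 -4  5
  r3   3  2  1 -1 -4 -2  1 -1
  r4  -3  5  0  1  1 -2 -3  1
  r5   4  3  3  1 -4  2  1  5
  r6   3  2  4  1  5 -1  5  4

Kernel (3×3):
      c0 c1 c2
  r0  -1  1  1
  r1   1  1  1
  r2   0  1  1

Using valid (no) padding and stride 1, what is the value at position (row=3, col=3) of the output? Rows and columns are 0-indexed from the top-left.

The receptive field on the input at this output position is [-1 -4 -2 / 1 1 -2 / 1 -4 2]. Elementwise product with the kernel and sum: -1·-1 + -4·1 + -2·1 + 1·1 + 1·1 + -2·1 + -4·1 + 2·1.

-7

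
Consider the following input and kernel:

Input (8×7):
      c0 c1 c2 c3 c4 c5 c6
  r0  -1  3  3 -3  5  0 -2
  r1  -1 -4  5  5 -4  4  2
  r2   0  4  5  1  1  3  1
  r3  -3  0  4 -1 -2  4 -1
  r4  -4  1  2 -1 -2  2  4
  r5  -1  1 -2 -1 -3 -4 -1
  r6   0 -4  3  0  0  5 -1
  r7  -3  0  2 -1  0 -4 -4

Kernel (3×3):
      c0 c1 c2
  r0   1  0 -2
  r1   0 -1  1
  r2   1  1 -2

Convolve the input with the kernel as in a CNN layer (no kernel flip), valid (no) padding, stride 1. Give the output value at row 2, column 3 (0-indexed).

The receptive field on the input at this output position is [1 1 3 / -1 -2 4 / -1 -2 2]. Elementwise product with the kernel and sum: 1·1 + 3·-2 + -2·-1 + 4·1 + -1·1 + -2·1 + 2·-2.

-6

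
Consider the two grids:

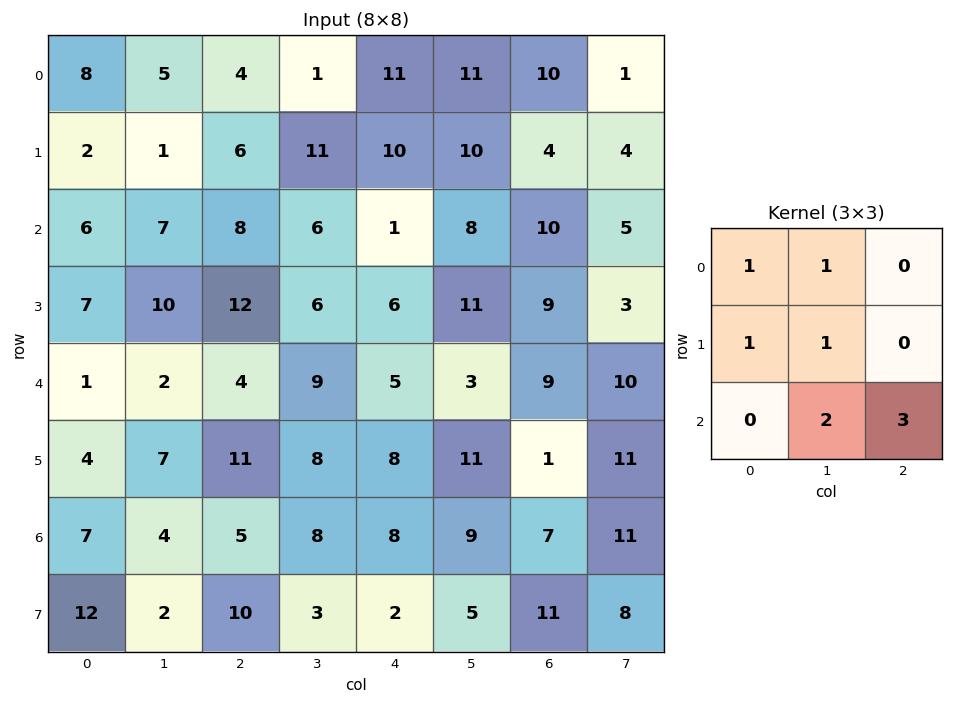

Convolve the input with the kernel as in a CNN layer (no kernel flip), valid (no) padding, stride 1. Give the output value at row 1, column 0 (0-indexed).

The receptive field on the input at this output position is [2 1 6 / 6 7 8 / 7 10 12]. Elementwise product with the kernel and sum: 2·1 + 1·1 + 6·1 + 7·1 + 10·2 + 12·3.

72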